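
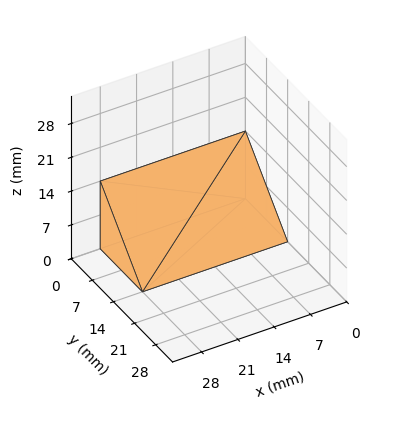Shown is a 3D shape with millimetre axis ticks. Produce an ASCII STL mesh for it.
Reading the render: the shape is a wedge (ramp): 28 × 14 mm base, rising to 14 mm along the y=0 edge and sloping linearly to z=0 at y=14 (dimensions read to the nearest mm from the axis ticks). For the STL, each face is triangulated and given an outward normal.

solid part
  facet normal 0.0000 0.0000 -1.0000
    outer loop
      vertex 28.0 14.0 0.0
      vertex 28.0 0.0 0.0
      vertex 0.0 0.0 0.0
    endloop
  endfacet
  facet normal 0.0000 0.0000 -1.0000
    outer loop
      vertex 0.0 14.0 0.0
      vertex 28.0 14.0 0.0
      vertex 0.0 0.0 0.0
    endloop
  endfacet
  facet normal 0.0000 -1.0000 0.0000
    outer loop
      vertex 0.0 0.0 0.0
      vertex 28.0 0.0 0.0
      vertex 28.0 0.0 14.0
    endloop
  endfacet
  facet normal 0.0000 -1.0000 0.0000
    outer loop
      vertex 0.0 0.0 0.0
      vertex 28.0 0.0 14.0
      vertex 0.0 0.0 14.0
    endloop
  endfacet
  facet normal 0.0000 0.7071 0.7071
    outer loop
      vertex 0.0 0.0 14.0
      vertex 28.0 0.0 14.0
      vertex 28.0 14.0 0.0
    endloop
  endfacet
  facet normal 0.0000 0.7071 0.7071
    outer loop
      vertex 0.0 0.0 14.0
      vertex 28.0 14.0 0.0
      vertex 0.0 14.0 0.0
    endloop
  endfacet
  facet normal -1.0000 0.0000 0.0000
    outer loop
      vertex 0.0 0.0 14.0
      vertex 0.0 14.0 0.0
      vertex 0.0 0.0 0.0
    endloop
  endfacet
  facet normal 1.0000 0.0000 0.0000
    outer loop
      vertex 28.0 0.0 0.0
      vertex 28.0 14.0 0.0
      vertex 28.0 0.0 14.0
    endloop
  endfacet
endsolid part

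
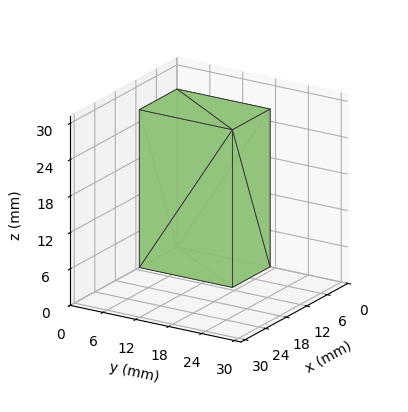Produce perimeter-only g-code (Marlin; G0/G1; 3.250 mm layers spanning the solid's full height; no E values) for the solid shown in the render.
Reading the render: the shape is a rectangular box, roughly 11 × 17 mm footprint and 26 mm tall (dimensions read to the nearest mm from the axis ticks). For the g-code, the solid's height is divided into equal slices at the stated Δz and each level perimeter traced with G1 moves after a G0 lift.

; perimeter-only toolpath
G21 ; units = mm
G90 ; absolute positioning
G28 ; home
; layer 1
G0 Z3.250
G0 X0.000 Y0.000
G1 X11.000 Y0.000
G1 X11.000 Y17.000
G1 X0.000 Y17.000
G1 X0.000 Y0.000
; layer 2
G0 Z6.500
G0 X0.000 Y0.000
G1 X11.000 Y0.000
G1 X11.000 Y17.000
G1 X0.000 Y17.000
G1 X0.000 Y0.000
; layer 3
G0 Z9.750
G0 X0.000 Y0.000
G1 X11.000 Y0.000
G1 X11.000 Y17.000
G1 X0.000 Y17.000
G1 X0.000 Y0.000
; layer 4
G0 Z13.000
G0 X0.000 Y0.000
G1 X11.000 Y0.000
G1 X11.000 Y17.000
G1 X0.000 Y17.000
G1 X0.000 Y0.000
; layer 5
G0 Z16.250
G0 X0.000 Y0.000
G1 X11.000 Y0.000
G1 X11.000 Y17.000
G1 X0.000 Y17.000
G1 X0.000 Y0.000
; layer 6
G0 Z19.500
G0 X0.000 Y0.000
G1 X11.000 Y0.000
G1 X11.000 Y17.000
G1 X0.000 Y17.000
G1 X0.000 Y0.000
; layer 7
G0 Z22.750
G0 X0.000 Y0.000
G1 X11.000 Y0.000
G1 X11.000 Y17.000
G1 X0.000 Y17.000
G1 X0.000 Y0.000
; layer 8
G0 Z26.000
G0 X0.000 Y0.000
G1 X11.000 Y0.000
G1 X11.000 Y17.000
G1 X0.000 Y17.000
G1 X0.000 Y0.000
M2 ; end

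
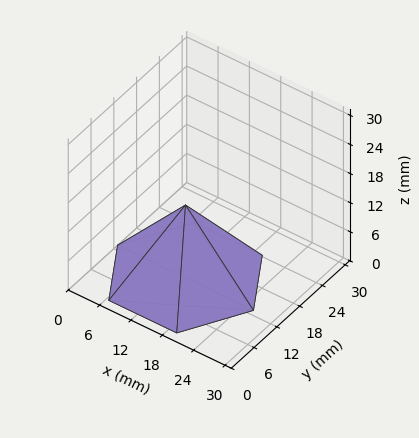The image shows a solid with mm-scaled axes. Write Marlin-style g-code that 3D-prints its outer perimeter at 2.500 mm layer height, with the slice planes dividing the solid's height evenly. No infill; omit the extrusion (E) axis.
Reading the render: the shape is a regular 6-sided pyramid, base circumscribed radius ≈ 13 mm, apex at z ≈ 15 mm (dimensions read to the nearest mm from the axis ticks). For the g-code, the solid's height is divided into equal slices at the stated Δz and each level perimeter traced with G1 moves after a G0 lift.

; perimeter-only toolpath
G21 ; units = mm
G90 ; absolute positioning
G28 ; home
; layer 1
G0 Z2.500
G0 X23.833 Y13.000
G1 X18.417 Y22.382
G1 X7.583 Y22.382
G1 X2.167 Y13.000
G1 X7.583 Y3.618
G1 X18.417 Y3.618
G1 X23.833 Y13.000
; layer 2
G0 Z5.000
G0 X21.667 Y13.000
G1 X17.333 Y20.505
G1 X8.667 Y20.505
G1 X4.333 Y13.000
G1 X8.667 Y5.495
G1 X17.333 Y5.495
G1 X21.667 Y13.000
; layer 3
G0 Z7.500
G0 X19.500 Y13.000
G1 X16.250 Y18.629
G1 X9.750 Y18.629
G1 X6.500 Y13.000
G1 X9.750 Y7.371
G1 X16.250 Y7.371
G1 X19.500 Y13.000
; layer 4
G0 Z10.000
G0 X17.333 Y13.000
G1 X15.167 Y16.753
G1 X10.833 Y16.753
G1 X8.667 Y13.000
G1 X10.833 Y9.247
G1 X15.167 Y9.247
G1 X17.333 Y13.000
; layer 5
G0 Z12.500
G0 X15.167 Y13.000
G1 X14.083 Y14.876
G1 X11.917 Y14.876
G1 X10.833 Y13.000
G1 X11.917 Y11.124
G1 X14.083 Y11.124
G1 X15.167 Y13.000
M2 ; end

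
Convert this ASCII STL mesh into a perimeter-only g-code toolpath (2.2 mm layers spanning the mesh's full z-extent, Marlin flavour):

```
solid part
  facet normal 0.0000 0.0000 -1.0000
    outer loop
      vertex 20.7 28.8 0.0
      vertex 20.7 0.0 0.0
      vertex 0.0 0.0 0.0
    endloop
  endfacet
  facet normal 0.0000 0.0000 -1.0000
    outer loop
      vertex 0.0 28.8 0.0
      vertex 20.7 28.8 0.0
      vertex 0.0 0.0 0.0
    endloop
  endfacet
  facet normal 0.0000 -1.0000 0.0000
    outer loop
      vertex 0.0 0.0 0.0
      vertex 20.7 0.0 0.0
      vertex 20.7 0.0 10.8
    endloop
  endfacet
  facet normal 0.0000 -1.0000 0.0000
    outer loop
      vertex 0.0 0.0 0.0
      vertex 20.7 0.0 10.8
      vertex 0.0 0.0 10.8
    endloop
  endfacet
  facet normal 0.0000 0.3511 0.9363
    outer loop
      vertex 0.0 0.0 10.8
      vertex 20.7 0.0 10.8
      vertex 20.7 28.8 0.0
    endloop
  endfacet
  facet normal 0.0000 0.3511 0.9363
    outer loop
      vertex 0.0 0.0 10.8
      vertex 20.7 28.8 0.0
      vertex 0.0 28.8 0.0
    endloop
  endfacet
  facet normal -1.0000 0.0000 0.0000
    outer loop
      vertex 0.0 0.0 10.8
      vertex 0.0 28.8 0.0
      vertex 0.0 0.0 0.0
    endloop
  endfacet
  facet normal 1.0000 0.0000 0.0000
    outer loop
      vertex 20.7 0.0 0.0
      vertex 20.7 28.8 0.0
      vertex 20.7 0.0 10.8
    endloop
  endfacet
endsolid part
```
; perimeter-only toolpath
G21 ; units = mm
G90 ; absolute positioning
G28 ; home
; layer 1
G0 Z2.2
G0 X0.0 Y0.0
G1 X20.7 Y0.0
G1 X20.7 Y23.0
G1 X0.0 Y23.0
G1 X0.0 Y0.0
; layer 2
G0 Z4.3
G0 X0.0 Y0.0
G1 X20.7 Y0.0
G1 X20.7 Y17.3
G1 X0.0 Y17.3
G1 X0.0 Y0.0
; layer 3
G0 Z6.5
G0 X0.0 Y0.0
G1 X20.7 Y0.0
G1 X20.7 Y11.5
G1 X0.0 Y11.5
G1 X0.0 Y0.0
; layer 4
G0 Z8.6
G0 X0.0 Y0.0
G1 X20.7 Y0.0
G1 X20.7 Y5.8
G1 X0.0 Y5.8
G1 X0.0 Y0.0
M2 ; end

The solid is a wedge (ramp): 20.7 × 28.8 mm base, rising to 10.8 mm along the y=0 edge and sloping linearly to z=0 at y=28.8. Slicing at Δz = 2.2 mm — 5 equal slices spanning the solid's height, so layer i sits at z = i·h/5 — gives 4 non-empty perimeters. Each is a 4-segment closed polygon; G0 lifts to the layer z and rapids to the start vertex, then G1 traces the edges. The cross-section shrinks linearly with z (the slice at the apex is degenerate and omitted).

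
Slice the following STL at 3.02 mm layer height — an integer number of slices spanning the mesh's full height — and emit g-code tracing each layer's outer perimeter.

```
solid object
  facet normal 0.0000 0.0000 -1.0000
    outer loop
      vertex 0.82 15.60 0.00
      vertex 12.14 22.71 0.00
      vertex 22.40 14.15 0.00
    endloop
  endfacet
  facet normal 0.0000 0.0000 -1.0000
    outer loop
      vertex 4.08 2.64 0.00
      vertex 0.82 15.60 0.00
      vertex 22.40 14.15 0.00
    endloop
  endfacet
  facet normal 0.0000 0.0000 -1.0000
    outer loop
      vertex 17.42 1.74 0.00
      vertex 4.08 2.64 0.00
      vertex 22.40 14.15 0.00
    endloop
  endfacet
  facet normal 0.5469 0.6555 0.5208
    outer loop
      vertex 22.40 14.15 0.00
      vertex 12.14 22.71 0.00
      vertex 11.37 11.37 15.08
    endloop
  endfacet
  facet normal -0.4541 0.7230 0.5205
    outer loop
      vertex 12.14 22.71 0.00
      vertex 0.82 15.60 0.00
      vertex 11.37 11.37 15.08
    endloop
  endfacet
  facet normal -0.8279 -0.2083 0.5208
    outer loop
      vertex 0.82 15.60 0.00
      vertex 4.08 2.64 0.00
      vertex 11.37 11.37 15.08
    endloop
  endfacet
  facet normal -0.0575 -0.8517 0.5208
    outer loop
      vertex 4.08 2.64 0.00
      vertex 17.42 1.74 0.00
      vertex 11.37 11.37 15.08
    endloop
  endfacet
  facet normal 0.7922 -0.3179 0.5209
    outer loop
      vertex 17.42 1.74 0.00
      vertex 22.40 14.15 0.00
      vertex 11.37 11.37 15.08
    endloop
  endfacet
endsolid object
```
; perimeter-only toolpath
G21 ; units = mm
G90 ; absolute positioning
G28 ; home
; layer 1
G0 Z3.02
G0 X20.19 Y13.59
G1 X11.99 Y20.44
G1 X2.93 Y14.75
G1 X5.54 Y4.39
G1 X16.21 Y3.67
G1 X20.19 Y13.59
; layer 2
G0 Z6.03
G0 X17.99 Y13.04
G1 X11.83 Y18.17
G1 X5.04 Y13.91
G1 X7.00 Y6.13
G1 X15.00 Y5.59
G1 X17.99 Y13.04
; layer 3
G0 Z9.05
G0 X15.78 Y12.48
G1 X11.68 Y15.91
G1 X7.15 Y13.06
G1 X8.45 Y7.88
G1 X13.79 Y7.52
G1 X15.78 Y12.48
; layer 4
G0 Z12.06
G0 X13.58 Y11.93
G1 X11.52 Y13.64
G1 X9.26 Y12.22
G1 X9.91 Y9.62
G1 X12.58 Y9.44
G1 X13.58 Y11.93
M2 ; end

The solid is a regular 5-sided pyramid, base circumscribed radius ≈ 11.4 mm, apex at z ≈ 15.1 mm. Slicing at Δz = 3.02 mm — 5 equal slices spanning the solid's height, so layer i sits at z = i·h/5 — gives 4 non-empty perimeters. Each is a 5-segment closed polygon; G0 lifts to the layer z and rapids to the start vertex, then G1 traces the edges. The cross-section shrinks linearly with z (the slice at the apex is degenerate and omitted).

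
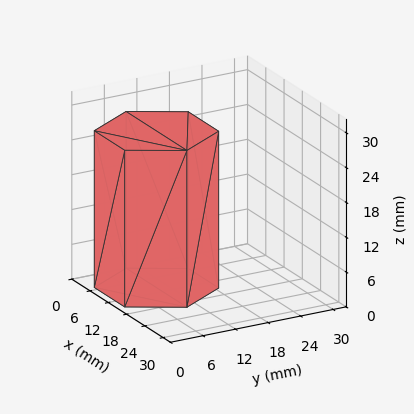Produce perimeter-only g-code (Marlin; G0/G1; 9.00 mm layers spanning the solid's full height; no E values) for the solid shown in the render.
Reading the render: the shape is a regular 6-sided prism (a cylinder approximated with 6 flat sides), circumscribed radius ≈ 10 mm, height ≈ 27 mm (dimensions read to the nearest mm from the axis ticks). For the g-code, the solid's height is divided into equal slices at the stated Δz and each level perimeter traced with G1 moves after a G0 lift.

; perimeter-only toolpath
G21 ; units = mm
G90 ; absolute positioning
G28 ; home
; layer 1
G0 Z9.00
G0 X20.00 Y10.00
G1 X15.00 Y18.66
G1 X5.00 Y18.66
G1 X0.00 Y10.00
G1 X5.00 Y1.34
G1 X15.00 Y1.34
G1 X20.00 Y10.00
; layer 2
G0 Z18.00
G0 X20.00 Y10.00
G1 X15.00 Y18.66
G1 X5.00 Y18.66
G1 X0.00 Y10.00
G1 X5.00 Y1.34
G1 X15.00 Y1.34
G1 X20.00 Y10.00
; layer 3
G0 Z27.00
G0 X20.00 Y10.00
G1 X15.00 Y18.66
G1 X5.00 Y18.66
G1 X0.00 Y10.00
G1 X5.00 Y1.34
G1 X15.00 Y1.34
G1 X20.00 Y10.00
M2 ; end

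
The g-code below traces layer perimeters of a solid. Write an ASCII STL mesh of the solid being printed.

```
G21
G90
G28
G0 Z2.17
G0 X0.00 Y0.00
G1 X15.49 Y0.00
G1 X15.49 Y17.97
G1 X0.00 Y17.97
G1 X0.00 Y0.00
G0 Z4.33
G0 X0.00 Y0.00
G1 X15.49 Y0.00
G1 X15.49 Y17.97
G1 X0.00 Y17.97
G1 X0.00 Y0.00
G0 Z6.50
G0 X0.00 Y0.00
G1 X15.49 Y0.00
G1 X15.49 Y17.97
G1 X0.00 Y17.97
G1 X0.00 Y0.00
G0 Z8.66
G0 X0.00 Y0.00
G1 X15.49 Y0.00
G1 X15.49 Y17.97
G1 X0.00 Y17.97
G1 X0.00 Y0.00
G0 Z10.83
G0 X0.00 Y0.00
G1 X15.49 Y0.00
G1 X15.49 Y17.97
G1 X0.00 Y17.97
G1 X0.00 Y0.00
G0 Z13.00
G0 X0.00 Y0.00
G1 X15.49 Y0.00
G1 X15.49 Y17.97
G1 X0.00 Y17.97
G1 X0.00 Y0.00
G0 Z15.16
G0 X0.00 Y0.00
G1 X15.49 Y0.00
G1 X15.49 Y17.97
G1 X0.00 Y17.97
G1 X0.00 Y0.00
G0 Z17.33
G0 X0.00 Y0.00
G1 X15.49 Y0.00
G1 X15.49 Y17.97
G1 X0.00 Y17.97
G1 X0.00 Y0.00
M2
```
solid part
  facet normal 0.0000 0.0000 -1.0000
    outer loop
      vertex 15.49 17.97 0.00
      vertex 15.49 0.00 0.00
      vertex 0.00 0.00 0.00
    endloop
  endfacet
  facet normal 0.0000 0.0000 -1.0000
    outer loop
      vertex 0.00 17.97 0.00
      vertex 15.49 17.97 0.00
      vertex 0.00 0.00 0.00
    endloop
  endfacet
  facet normal 0.0000 0.0000 1.0000
    outer loop
      vertex 0.00 0.00 17.33
      vertex 15.49 0.00 17.33
      vertex 15.49 17.97 17.33
    endloop
  endfacet
  facet normal 0.0000 0.0000 1.0000
    outer loop
      vertex 0.00 0.00 17.33
      vertex 15.49 17.97 17.33
      vertex 0.00 17.97 17.33
    endloop
  endfacet
  facet normal 0.0000 -1.0000 0.0000
    outer loop
      vertex 0.00 0.00 0.00
      vertex 15.49 0.00 0.00
      vertex 15.49 0.00 17.33
    endloop
  endfacet
  facet normal 0.0000 -1.0000 0.0000
    outer loop
      vertex 0.00 0.00 0.00
      vertex 15.49 0.00 17.33
      vertex 0.00 0.00 17.33
    endloop
  endfacet
  facet normal 0.0000 1.0000 0.0000
    outer loop
      vertex 15.49 17.97 17.33
      vertex 15.49 17.97 0.00
      vertex 0.00 17.97 0.00
    endloop
  endfacet
  facet normal 0.0000 1.0000 0.0000
    outer loop
      vertex 0.00 17.97 17.33
      vertex 15.49 17.97 17.33
      vertex 0.00 17.97 0.00
    endloop
  endfacet
  facet normal -1.0000 0.0000 0.0000
    outer loop
      vertex 0.00 17.97 17.33
      vertex 0.00 17.97 0.00
      vertex 0.00 0.00 0.00
    endloop
  endfacet
  facet normal -1.0000 0.0000 0.0000
    outer loop
      vertex 0.00 0.00 17.33
      vertex 0.00 17.97 17.33
      vertex 0.00 0.00 0.00
    endloop
  endfacet
  facet normal 1.0000 0.0000 0.0000
    outer loop
      vertex 15.49 0.00 0.00
      vertex 15.49 17.97 0.00
      vertex 15.49 17.97 17.33
    endloop
  endfacet
  facet normal 1.0000 0.0000 0.0000
    outer loop
      vertex 15.49 0.00 0.00
      vertex 15.49 17.97 17.33
      vertex 15.49 0.00 17.33
    endloop
  endfacet
endsolid part

The G0 Z moves step by Δz≈2.17 mm. Every layer's G1 loop is the same polygon, so the solid is a straight extrusion of it from z=0 to z≈17.3. Closing with flat bottom and top caps and triangulating gives 12 facets — a rectangular box, roughly 15.5 × 18 mm footprint and 17.3 mm tall.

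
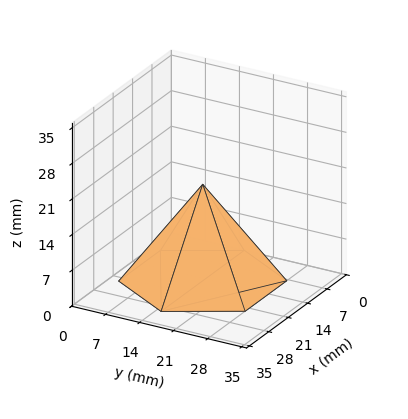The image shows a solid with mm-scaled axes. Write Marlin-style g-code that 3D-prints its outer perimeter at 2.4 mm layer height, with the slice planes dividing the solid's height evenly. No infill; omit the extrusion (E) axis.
Reading the render: the shape is a regular 6-sided pyramid, base circumscribed radius ≈ 15 mm, apex at z ≈ 19 mm (dimensions read to the nearest mm from the axis ticks). For the g-code, the solid's height is divided into equal slices at the stated Δz and each level perimeter traced with G1 moves after a G0 lift.

; perimeter-only toolpath
G21 ; units = mm
G90 ; absolute positioning
G28 ; home
; layer 1
G0 Z2.4
G0 X28.1 Y15.0
G1 X21.6 Y26.4
G1 X8.4 Y26.4
G1 X1.9 Y15.0
G1 X8.4 Y3.6
G1 X21.6 Y3.6
G1 X28.1 Y15.0
; layer 2
G0 Z4.8
G0 X26.2 Y15.0
G1 X20.6 Y24.8
G1 X9.4 Y24.8
G1 X3.8 Y15.0
G1 X9.4 Y5.2
G1 X20.6 Y5.2
G1 X26.2 Y15.0
; layer 3
G0 Z7.1
G0 X24.4 Y15.0
G1 X19.7 Y23.1
G1 X10.3 Y23.1
G1 X5.6 Y15.0
G1 X10.3 Y6.9
G1 X19.7 Y6.9
G1 X24.4 Y15.0
; layer 4
G0 Z9.5
G0 X22.5 Y15.0
G1 X18.8 Y21.5
G1 X11.2 Y21.5
G1 X7.5 Y15.0
G1 X11.2 Y8.5
G1 X18.8 Y8.5
G1 X22.5 Y15.0
; layer 5
G0 Z11.9
G0 X20.6 Y15.0
G1 X17.8 Y19.9
G1 X12.2 Y19.9
G1 X9.4 Y15.0
G1 X12.2 Y10.1
G1 X17.8 Y10.1
G1 X20.6 Y15.0
; layer 6
G0 Z14.2
G0 X18.8 Y15.0
G1 X16.9 Y18.2
G1 X13.1 Y18.2
G1 X11.2 Y15.0
G1 X13.1 Y11.8
G1 X16.9 Y11.8
G1 X18.8 Y15.0
; layer 7
G0 Z16.6
G0 X16.9 Y15.0
G1 X15.9 Y16.6
G1 X14.1 Y16.6
G1 X13.1 Y15.0
G1 X14.1 Y13.4
G1 X15.9 Y13.4
G1 X16.9 Y15.0
M2 ; end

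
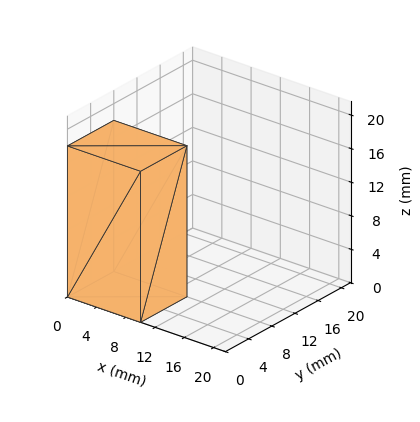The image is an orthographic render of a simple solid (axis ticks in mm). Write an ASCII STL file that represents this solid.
Reading the render: the shape is a rectangular box, roughly 10 × 8 mm footprint and 18 mm tall (dimensions read to the nearest mm from the axis ticks). For the STL, each face is triangulated and given an outward normal.

solid part
  facet normal 0.0000 0.0000 -1.0000
    outer loop
      vertex 10.0 8.0 0.0
      vertex 10.0 0.0 0.0
      vertex 0.0 0.0 0.0
    endloop
  endfacet
  facet normal 0.0000 0.0000 -1.0000
    outer loop
      vertex 0.0 8.0 0.0
      vertex 10.0 8.0 0.0
      vertex 0.0 0.0 0.0
    endloop
  endfacet
  facet normal 0.0000 0.0000 1.0000
    outer loop
      vertex 0.0 0.0 18.0
      vertex 10.0 0.0 18.0
      vertex 10.0 8.0 18.0
    endloop
  endfacet
  facet normal 0.0000 0.0000 1.0000
    outer loop
      vertex 0.0 0.0 18.0
      vertex 10.0 8.0 18.0
      vertex 0.0 8.0 18.0
    endloop
  endfacet
  facet normal 0.0000 -1.0000 0.0000
    outer loop
      vertex 0.0 0.0 0.0
      vertex 10.0 0.0 0.0
      vertex 10.0 0.0 18.0
    endloop
  endfacet
  facet normal 0.0000 -1.0000 0.0000
    outer loop
      vertex 0.0 0.0 0.0
      vertex 10.0 0.0 18.0
      vertex 0.0 0.0 18.0
    endloop
  endfacet
  facet normal 0.0000 1.0000 0.0000
    outer loop
      vertex 10.0 8.0 18.0
      vertex 10.0 8.0 0.0
      vertex 0.0 8.0 0.0
    endloop
  endfacet
  facet normal 0.0000 1.0000 0.0000
    outer loop
      vertex 0.0 8.0 18.0
      vertex 10.0 8.0 18.0
      vertex 0.0 8.0 0.0
    endloop
  endfacet
  facet normal -1.0000 0.0000 0.0000
    outer loop
      vertex 0.0 8.0 18.0
      vertex 0.0 8.0 0.0
      vertex 0.0 0.0 0.0
    endloop
  endfacet
  facet normal -1.0000 0.0000 0.0000
    outer loop
      vertex 0.0 0.0 18.0
      vertex 0.0 8.0 18.0
      vertex 0.0 0.0 0.0
    endloop
  endfacet
  facet normal 1.0000 0.0000 0.0000
    outer loop
      vertex 10.0 0.0 0.0
      vertex 10.0 8.0 0.0
      vertex 10.0 8.0 18.0
    endloop
  endfacet
  facet normal 1.0000 0.0000 0.0000
    outer loop
      vertex 10.0 0.0 0.0
      vertex 10.0 8.0 18.0
      vertex 10.0 0.0 18.0
    endloop
  endfacet
endsolid part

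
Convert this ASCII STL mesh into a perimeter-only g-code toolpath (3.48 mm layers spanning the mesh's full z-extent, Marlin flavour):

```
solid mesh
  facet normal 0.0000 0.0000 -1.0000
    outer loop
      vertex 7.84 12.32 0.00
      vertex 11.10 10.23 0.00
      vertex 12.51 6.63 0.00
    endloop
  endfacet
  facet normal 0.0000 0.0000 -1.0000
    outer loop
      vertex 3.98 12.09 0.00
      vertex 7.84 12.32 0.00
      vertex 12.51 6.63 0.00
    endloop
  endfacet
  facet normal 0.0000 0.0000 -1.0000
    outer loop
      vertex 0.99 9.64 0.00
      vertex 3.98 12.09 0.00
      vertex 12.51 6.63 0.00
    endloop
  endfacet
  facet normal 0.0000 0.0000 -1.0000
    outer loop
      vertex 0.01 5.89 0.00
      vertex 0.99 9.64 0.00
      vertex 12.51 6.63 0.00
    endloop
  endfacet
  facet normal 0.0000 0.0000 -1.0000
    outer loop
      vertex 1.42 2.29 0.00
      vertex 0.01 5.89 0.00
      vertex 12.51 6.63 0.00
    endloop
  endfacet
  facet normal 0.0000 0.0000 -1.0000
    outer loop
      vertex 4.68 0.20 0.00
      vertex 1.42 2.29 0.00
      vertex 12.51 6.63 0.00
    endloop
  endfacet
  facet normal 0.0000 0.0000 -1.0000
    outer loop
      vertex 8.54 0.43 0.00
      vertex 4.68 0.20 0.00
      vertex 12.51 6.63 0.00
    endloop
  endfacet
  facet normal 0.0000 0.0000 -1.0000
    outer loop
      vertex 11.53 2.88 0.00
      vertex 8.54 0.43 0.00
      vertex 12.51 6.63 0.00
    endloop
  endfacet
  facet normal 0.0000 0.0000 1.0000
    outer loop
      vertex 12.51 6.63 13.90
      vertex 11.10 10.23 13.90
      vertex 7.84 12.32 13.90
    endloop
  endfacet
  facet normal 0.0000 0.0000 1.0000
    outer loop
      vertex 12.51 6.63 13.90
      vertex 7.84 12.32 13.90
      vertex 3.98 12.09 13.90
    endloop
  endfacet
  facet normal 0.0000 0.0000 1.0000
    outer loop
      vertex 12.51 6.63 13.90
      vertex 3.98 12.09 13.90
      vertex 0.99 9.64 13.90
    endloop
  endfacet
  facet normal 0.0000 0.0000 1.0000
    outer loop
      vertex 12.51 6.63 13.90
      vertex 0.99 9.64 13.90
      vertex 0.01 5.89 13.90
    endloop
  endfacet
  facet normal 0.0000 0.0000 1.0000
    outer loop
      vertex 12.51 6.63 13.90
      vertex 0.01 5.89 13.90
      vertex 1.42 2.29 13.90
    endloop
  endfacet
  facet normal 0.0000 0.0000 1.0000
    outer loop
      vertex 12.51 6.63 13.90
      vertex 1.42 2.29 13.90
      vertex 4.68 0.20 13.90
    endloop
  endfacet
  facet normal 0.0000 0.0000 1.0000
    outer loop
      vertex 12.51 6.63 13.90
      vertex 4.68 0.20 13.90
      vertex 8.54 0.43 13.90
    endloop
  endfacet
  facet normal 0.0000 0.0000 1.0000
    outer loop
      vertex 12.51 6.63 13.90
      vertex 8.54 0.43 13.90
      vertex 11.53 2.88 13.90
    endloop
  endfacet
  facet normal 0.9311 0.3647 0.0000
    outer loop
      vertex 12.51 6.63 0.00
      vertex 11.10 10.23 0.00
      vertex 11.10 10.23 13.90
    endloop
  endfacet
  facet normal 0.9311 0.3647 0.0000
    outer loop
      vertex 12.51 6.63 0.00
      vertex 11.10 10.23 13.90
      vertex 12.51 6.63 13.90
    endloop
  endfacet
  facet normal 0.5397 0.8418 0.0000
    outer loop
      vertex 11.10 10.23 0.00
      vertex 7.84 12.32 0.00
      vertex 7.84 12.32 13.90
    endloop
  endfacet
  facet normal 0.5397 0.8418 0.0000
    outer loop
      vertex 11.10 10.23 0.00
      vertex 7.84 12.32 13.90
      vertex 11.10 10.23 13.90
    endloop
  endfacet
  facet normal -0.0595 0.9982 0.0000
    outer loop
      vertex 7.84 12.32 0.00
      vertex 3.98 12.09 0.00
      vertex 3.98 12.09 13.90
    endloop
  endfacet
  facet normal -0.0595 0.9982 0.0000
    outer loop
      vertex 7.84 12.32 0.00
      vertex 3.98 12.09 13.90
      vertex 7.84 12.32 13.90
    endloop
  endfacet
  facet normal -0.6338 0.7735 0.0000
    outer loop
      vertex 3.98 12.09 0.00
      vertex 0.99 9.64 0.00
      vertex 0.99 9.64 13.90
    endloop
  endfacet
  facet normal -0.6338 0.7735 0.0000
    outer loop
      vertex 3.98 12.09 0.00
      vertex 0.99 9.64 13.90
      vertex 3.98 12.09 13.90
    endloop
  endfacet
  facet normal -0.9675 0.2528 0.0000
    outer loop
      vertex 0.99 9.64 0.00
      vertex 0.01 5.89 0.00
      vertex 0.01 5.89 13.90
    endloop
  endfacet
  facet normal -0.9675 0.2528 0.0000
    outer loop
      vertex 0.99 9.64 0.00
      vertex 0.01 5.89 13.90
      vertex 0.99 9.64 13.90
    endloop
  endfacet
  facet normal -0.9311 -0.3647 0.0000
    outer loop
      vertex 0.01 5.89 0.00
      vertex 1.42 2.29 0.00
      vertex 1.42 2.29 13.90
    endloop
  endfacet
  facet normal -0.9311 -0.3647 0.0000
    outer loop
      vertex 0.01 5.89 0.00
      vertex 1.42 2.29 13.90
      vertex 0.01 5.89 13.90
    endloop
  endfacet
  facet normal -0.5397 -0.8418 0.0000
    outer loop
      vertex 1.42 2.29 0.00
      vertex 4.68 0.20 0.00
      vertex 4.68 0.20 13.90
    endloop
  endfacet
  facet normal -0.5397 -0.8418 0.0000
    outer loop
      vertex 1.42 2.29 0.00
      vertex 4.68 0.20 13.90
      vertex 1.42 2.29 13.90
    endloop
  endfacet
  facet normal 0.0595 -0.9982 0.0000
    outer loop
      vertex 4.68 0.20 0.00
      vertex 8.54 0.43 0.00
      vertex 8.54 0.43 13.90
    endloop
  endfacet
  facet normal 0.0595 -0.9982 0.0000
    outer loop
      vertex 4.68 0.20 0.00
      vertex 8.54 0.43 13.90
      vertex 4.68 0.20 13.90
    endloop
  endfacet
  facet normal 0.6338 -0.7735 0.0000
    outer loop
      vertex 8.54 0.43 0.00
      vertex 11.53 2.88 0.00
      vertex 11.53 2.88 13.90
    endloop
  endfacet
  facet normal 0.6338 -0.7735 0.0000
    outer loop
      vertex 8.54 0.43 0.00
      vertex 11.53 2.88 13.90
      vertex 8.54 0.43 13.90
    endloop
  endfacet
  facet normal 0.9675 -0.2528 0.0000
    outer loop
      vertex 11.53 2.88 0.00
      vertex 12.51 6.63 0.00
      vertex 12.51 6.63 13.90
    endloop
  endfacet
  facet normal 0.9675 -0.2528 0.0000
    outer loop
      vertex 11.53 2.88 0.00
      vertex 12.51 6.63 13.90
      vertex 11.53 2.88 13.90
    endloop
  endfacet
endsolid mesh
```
; perimeter-only toolpath
G21 ; units = mm
G90 ; absolute positioning
G28 ; home
; layer 1
G0 Z3.48
G0 X12.51 Y6.63
G1 X11.10 Y10.23
G1 X7.84 Y12.32
G1 X3.98 Y12.09
G1 X0.99 Y9.64
G1 X0.01 Y5.89
G1 X1.42 Y2.29
G1 X4.68 Y0.20
G1 X8.54 Y0.43
G1 X11.53 Y2.88
G1 X12.51 Y6.63
; layer 2
G0 Z6.95
G0 X12.51 Y6.63
G1 X11.10 Y10.23
G1 X7.84 Y12.32
G1 X3.98 Y12.09
G1 X0.99 Y9.64
G1 X0.01 Y5.89
G1 X1.42 Y2.29
G1 X4.68 Y0.20
G1 X8.54 Y0.43
G1 X11.53 Y2.88
G1 X12.51 Y6.63
; layer 3
G0 Z10.43
G0 X12.51 Y6.63
G1 X11.10 Y10.23
G1 X7.84 Y12.32
G1 X3.98 Y12.09
G1 X0.99 Y9.64
G1 X0.01 Y5.89
G1 X1.42 Y2.29
G1 X4.68 Y0.20
G1 X8.54 Y0.43
G1 X11.53 Y2.88
G1 X12.51 Y6.63
; layer 4
G0 Z13.90
G0 X12.51 Y6.63
G1 X11.10 Y10.23
G1 X7.84 Y12.32
G1 X3.98 Y12.09
G1 X0.99 Y9.64
G1 X0.01 Y5.89
G1 X1.42 Y2.29
G1 X4.68 Y0.20
G1 X8.54 Y0.43
G1 X11.53 Y2.88
G1 X12.51 Y6.63
M2 ; end

The solid is a regular 10-sided prism (a cylinder approximated with 10 flat sides), circumscribed radius ≈ 6.26 mm, height ≈ 13.9 mm. Slicing at Δz = 3.48 mm — 4 equal slices spanning the solid's height, so layer i sits at z = i·h/4 — gives 4 non-empty perimeters. Each is a 10-segment closed polygon; G0 lifts to the layer z and rapids to the start vertex, then G1 traces the edges.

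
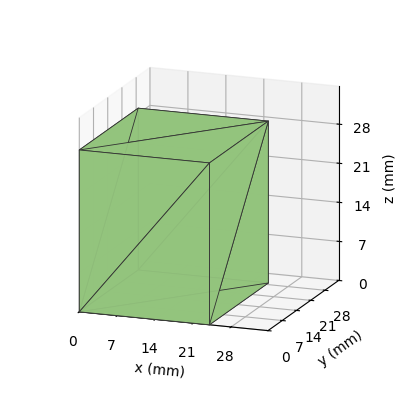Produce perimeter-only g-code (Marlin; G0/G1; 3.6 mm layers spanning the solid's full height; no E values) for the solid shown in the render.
Reading the render: the shape is a rectangular box, roughly 24 × 29 mm footprint and 29 mm tall (dimensions read to the nearest mm from the axis ticks). For the g-code, the solid's height is divided into equal slices at the stated Δz and each level perimeter traced with G1 moves after a G0 lift.

; perimeter-only toolpath
G21 ; units = mm
G90 ; absolute positioning
G28 ; home
; layer 1
G0 Z3.6
G0 X0.0 Y0.0
G1 X24.0 Y0.0
G1 X24.0 Y29.0
G1 X0.0 Y29.0
G1 X0.0 Y0.0
; layer 2
G0 Z7.2
G0 X0.0 Y0.0
G1 X24.0 Y0.0
G1 X24.0 Y29.0
G1 X0.0 Y29.0
G1 X0.0 Y0.0
; layer 3
G0 Z10.9
G0 X0.0 Y0.0
G1 X24.0 Y0.0
G1 X24.0 Y29.0
G1 X0.0 Y29.0
G1 X0.0 Y0.0
; layer 4
G0 Z14.5
G0 X0.0 Y0.0
G1 X24.0 Y0.0
G1 X24.0 Y29.0
G1 X0.0 Y29.0
G1 X0.0 Y0.0
; layer 5
G0 Z18.1
G0 X0.0 Y0.0
G1 X24.0 Y0.0
G1 X24.0 Y29.0
G1 X0.0 Y29.0
G1 X0.0 Y0.0
; layer 6
G0 Z21.8
G0 X0.0 Y0.0
G1 X24.0 Y0.0
G1 X24.0 Y29.0
G1 X0.0 Y29.0
G1 X0.0 Y0.0
; layer 7
G0 Z25.4
G0 X0.0 Y0.0
G1 X24.0 Y0.0
G1 X24.0 Y29.0
G1 X0.0 Y29.0
G1 X0.0 Y0.0
; layer 8
G0 Z29.0
G0 X0.0 Y0.0
G1 X24.0 Y0.0
G1 X24.0 Y29.0
G1 X0.0 Y29.0
G1 X0.0 Y0.0
M2 ; end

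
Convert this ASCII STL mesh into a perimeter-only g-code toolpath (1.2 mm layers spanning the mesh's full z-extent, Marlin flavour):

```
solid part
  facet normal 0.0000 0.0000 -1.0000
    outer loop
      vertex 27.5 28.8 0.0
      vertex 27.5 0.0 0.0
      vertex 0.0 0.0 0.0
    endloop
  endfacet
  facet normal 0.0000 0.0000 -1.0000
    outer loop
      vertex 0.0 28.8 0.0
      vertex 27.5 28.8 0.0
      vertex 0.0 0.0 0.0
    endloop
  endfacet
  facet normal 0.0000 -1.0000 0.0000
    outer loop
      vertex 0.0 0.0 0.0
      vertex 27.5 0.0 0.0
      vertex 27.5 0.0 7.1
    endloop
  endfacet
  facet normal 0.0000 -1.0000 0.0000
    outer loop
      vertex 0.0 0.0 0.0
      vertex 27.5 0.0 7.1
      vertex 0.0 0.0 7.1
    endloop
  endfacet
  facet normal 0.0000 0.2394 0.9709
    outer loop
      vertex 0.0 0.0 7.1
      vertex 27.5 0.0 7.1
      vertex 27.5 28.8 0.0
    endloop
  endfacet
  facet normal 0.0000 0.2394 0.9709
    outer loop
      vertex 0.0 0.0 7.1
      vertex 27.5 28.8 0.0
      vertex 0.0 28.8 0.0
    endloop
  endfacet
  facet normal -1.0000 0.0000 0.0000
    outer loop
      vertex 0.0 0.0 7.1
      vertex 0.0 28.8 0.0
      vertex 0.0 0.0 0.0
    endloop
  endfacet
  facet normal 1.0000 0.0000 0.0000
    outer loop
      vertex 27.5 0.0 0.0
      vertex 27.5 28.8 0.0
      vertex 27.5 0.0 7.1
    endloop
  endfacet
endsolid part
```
; perimeter-only toolpath
G21 ; units = mm
G90 ; absolute positioning
G28 ; home
; layer 1
G0 Z1.2
G0 X0.0 Y0.0
G1 X27.5 Y0.0
G1 X27.5 Y24.0
G1 X0.0 Y24.0
G1 X0.0 Y0.0
; layer 2
G0 Z2.4
G0 X0.0 Y0.0
G1 X27.5 Y0.0
G1 X27.5 Y19.2
G1 X0.0 Y19.2
G1 X0.0 Y0.0
; layer 3
G0 Z3.5
G0 X0.0 Y0.0
G1 X27.5 Y0.0
G1 X27.5 Y14.4
G1 X0.0 Y14.4
G1 X0.0 Y0.0
; layer 4
G0 Z4.7
G0 X0.0 Y0.0
G1 X27.5 Y0.0
G1 X27.5 Y9.6
G1 X0.0 Y9.6
G1 X0.0 Y0.0
; layer 5
G0 Z5.9
G0 X0.0 Y0.0
G1 X27.5 Y0.0
G1 X27.5 Y4.8
G1 X0.0 Y4.8
G1 X0.0 Y0.0
M2 ; end

The solid is a wedge (ramp): 27.5 × 28.8 mm base, rising to 7.1 mm along the y=0 edge and sloping linearly to z=0 at y=28.8. Slicing at Δz = 1.2 mm — 6 equal slices spanning the solid's height, so layer i sits at z = i·h/6 — gives 5 non-empty perimeters. Each is a 4-segment closed polygon; G0 lifts to the layer z and rapids to the start vertex, then G1 traces the edges. The cross-section shrinks linearly with z (the slice at the apex is degenerate and omitted).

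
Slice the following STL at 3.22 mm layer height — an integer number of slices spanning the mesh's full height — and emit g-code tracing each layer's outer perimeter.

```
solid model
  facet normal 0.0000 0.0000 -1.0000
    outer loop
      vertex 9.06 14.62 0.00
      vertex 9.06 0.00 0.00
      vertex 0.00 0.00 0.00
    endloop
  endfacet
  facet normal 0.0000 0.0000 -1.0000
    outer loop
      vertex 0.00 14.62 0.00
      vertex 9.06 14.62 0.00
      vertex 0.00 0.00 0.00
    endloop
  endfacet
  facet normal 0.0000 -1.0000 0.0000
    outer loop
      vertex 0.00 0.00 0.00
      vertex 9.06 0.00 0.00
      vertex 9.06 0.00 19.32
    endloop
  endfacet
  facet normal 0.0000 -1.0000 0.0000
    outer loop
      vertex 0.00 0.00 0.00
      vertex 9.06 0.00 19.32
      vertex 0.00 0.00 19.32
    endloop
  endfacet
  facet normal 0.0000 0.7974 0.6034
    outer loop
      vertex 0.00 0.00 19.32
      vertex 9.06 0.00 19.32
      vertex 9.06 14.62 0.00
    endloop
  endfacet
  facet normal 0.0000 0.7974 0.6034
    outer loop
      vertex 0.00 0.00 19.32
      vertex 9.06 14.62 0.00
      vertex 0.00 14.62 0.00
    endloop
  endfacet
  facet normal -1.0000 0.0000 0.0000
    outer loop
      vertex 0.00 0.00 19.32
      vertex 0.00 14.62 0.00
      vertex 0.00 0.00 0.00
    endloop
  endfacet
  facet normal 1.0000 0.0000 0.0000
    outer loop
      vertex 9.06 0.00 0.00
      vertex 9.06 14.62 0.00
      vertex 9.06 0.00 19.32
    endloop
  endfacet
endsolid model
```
; perimeter-only toolpath
G21 ; units = mm
G90 ; absolute positioning
G28 ; home
; layer 1
G0 Z3.22
G0 X0.00 Y0.00
G1 X9.06 Y0.00
G1 X9.06 Y12.18
G1 X0.00 Y12.18
G1 X0.00 Y0.00
; layer 2
G0 Z6.44
G0 X0.00 Y0.00
G1 X9.06 Y0.00
G1 X9.06 Y9.75
G1 X0.00 Y9.75
G1 X0.00 Y0.00
; layer 3
G0 Z9.66
G0 X0.00 Y0.00
G1 X9.06 Y0.00
G1 X9.06 Y7.31
G1 X0.00 Y7.31
G1 X0.00 Y0.00
; layer 4
G0 Z12.88
G0 X0.00 Y0.00
G1 X9.06 Y0.00
G1 X9.06 Y4.87
G1 X0.00 Y4.87
G1 X0.00 Y0.00
; layer 5
G0 Z16.10
G0 X0.00 Y0.00
G1 X9.06 Y0.00
G1 X9.06 Y2.44
G1 X0.00 Y2.44
G1 X0.00 Y0.00
M2 ; end

The solid is a wedge (ramp): 9.06 × 14.6 mm base, rising to 19.3 mm along the y=0 edge and sloping linearly to z=0 at y=14.6. Slicing at Δz = 3.22 mm — 6 equal slices spanning the solid's height, so layer i sits at z = i·h/6 — gives 5 non-empty perimeters. Each is a 4-segment closed polygon; G0 lifts to the layer z and rapids to the start vertex, then G1 traces the edges. The cross-section shrinks linearly with z (the slice at the apex is degenerate and omitted).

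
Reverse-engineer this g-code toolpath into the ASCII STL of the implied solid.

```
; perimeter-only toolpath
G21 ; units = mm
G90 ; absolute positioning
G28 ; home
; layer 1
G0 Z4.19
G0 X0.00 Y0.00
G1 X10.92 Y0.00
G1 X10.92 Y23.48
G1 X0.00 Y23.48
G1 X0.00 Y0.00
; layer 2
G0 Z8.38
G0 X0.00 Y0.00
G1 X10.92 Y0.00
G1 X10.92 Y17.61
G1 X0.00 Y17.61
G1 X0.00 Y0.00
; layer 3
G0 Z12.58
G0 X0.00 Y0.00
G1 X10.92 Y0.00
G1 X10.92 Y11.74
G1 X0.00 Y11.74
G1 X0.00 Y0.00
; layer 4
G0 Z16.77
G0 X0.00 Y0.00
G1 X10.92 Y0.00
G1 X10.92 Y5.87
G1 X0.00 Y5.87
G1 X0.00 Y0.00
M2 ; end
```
solid part
  facet normal 0.0000 0.0000 -1.0000
    outer loop
      vertex 10.92 29.35 0.00
      vertex 10.92 0.00 0.00
      vertex 0.00 0.00 0.00
    endloop
  endfacet
  facet normal 0.0000 0.0000 -1.0000
    outer loop
      vertex 0.00 29.35 0.00
      vertex 10.92 29.35 0.00
      vertex 0.00 0.00 0.00
    endloop
  endfacet
  facet normal 0.0000 -1.0000 0.0000
    outer loop
      vertex 0.00 0.00 0.00
      vertex 10.92 0.00 0.00
      vertex 10.92 0.00 20.96
    endloop
  endfacet
  facet normal 0.0000 -1.0000 0.0000
    outer loop
      vertex 0.00 0.00 0.00
      vertex 10.92 0.00 20.96
      vertex 0.00 0.00 20.96
    endloop
  endfacet
  facet normal 0.0000 0.5812 0.8138
    outer loop
      vertex 0.00 0.00 20.96
      vertex 10.92 0.00 20.96
      vertex 10.92 29.35 0.00
    endloop
  endfacet
  facet normal 0.0000 0.5812 0.8138
    outer loop
      vertex 0.00 0.00 20.96
      vertex 10.92 29.35 0.00
      vertex 0.00 29.35 0.00
    endloop
  endfacet
  facet normal -1.0000 0.0000 0.0000
    outer loop
      vertex 0.00 0.00 20.96
      vertex 0.00 29.35 0.00
      vertex 0.00 0.00 0.00
    endloop
  endfacet
  facet normal 1.0000 0.0000 0.0000
    outer loop
      vertex 10.92 0.00 0.00
      vertex 10.92 29.35 0.00
      vertex 10.92 0.00 20.96
    endloop
  endfacet
endsolid part

The G0 Z moves step by Δz≈4.19 mm. The G1 loops shrink linearly with z, so the solid tapers from its base footprint up to z≈21. Closing with a flat bottom cap and the tapered top and triangulating gives 8 facets — a wedge (ramp): 10.9 × 29.4 mm base, rising to 21 mm along the y=0 edge and sloping linearly to z=0 at y=29.4.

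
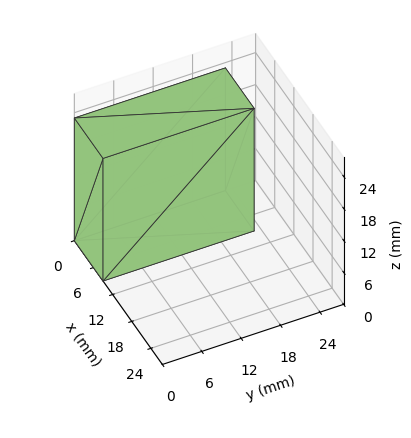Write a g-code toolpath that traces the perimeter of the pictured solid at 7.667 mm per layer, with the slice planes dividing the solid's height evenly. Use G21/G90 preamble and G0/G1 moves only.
Reading the render: the shape is a rectangular box, roughly 9 × 23 mm footprint and 23 mm tall (dimensions read to the nearest mm from the axis ticks). For the g-code, the solid's height is divided into equal slices at the stated Δz and each level perimeter traced with G1 moves after a G0 lift.

; perimeter-only toolpath
G21 ; units = mm
G90 ; absolute positioning
G28 ; home
; layer 1
G0 Z7.667
G0 X0.000 Y0.000
G1 X9.000 Y0.000
G1 X9.000 Y23.000
G1 X0.000 Y23.000
G1 X0.000 Y0.000
; layer 2
G0 Z15.333
G0 X0.000 Y0.000
G1 X9.000 Y0.000
G1 X9.000 Y23.000
G1 X0.000 Y23.000
G1 X0.000 Y0.000
; layer 3
G0 Z23.000
G0 X0.000 Y0.000
G1 X9.000 Y0.000
G1 X9.000 Y23.000
G1 X0.000 Y23.000
G1 X0.000 Y0.000
M2 ; end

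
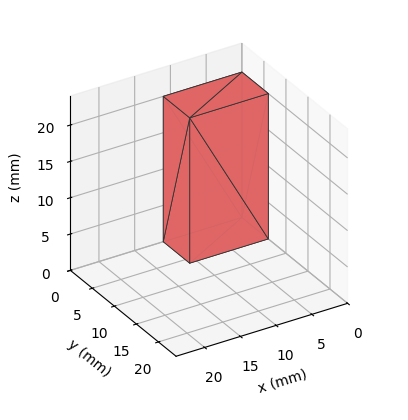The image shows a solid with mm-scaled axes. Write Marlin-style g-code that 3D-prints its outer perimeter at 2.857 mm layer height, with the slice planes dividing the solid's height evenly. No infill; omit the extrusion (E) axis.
Reading the render: the shape is a rectangular box, roughly 11 × 6 mm footprint and 20 mm tall (dimensions read to the nearest mm from the axis ticks). For the g-code, the solid's height is divided into equal slices at the stated Δz and each level perimeter traced with G1 moves after a G0 lift.

; perimeter-only toolpath
G21 ; units = mm
G90 ; absolute positioning
G28 ; home
; layer 1
G0 Z2.857
G0 X0.000 Y0.000
G1 X11.000 Y0.000
G1 X11.000 Y6.000
G1 X0.000 Y6.000
G1 X0.000 Y0.000
; layer 2
G0 Z5.714
G0 X0.000 Y0.000
G1 X11.000 Y0.000
G1 X11.000 Y6.000
G1 X0.000 Y6.000
G1 X0.000 Y0.000
; layer 3
G0 Z8.571
G0 X0.000 Y0.000
G1 X11.000 Y0.000
G1 X11.000 Y6.000
G1 X0.000 Y6.000
G1 X0.000 Y0.000
; layer 4
G0 Z11.429
G0 X0.000 Y0.000
G1 X11.000 Y0.000
G1 X11.000 Y6.000
G1 X0.000 Y6.000
G1 X0.000 Y0.000
; layer 5
G0 Z14.286
G0 X0.000 Y0.000
G1 X11.000 Y0.000
G1 X11.000 Y6.000
G1 X0.000 Y6.000
G1 X0.000 Y0.000
; layer 6
G0 Z17.143
G0 X0.000 Y0.000
G1 X11.000 Y0.000
G1 X11.000 Y6.000
G1 X0.000 Y6.000
G1 X0.000 Y0.000
; layer 7
G0 Z20.000
G0 X0.000 Y0.000
G1 X11.000 Y0.000
G1 X11.000 Y6.000
G1 X0.000 Y6.000
G1 X0.000 Y0.000
M2 ; end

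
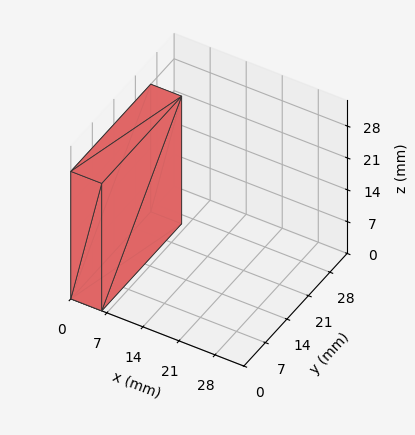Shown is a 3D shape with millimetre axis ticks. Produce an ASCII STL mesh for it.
Reading the render: the shape is a rectangular box, roughly 6 × 26 mm footprint and 28 mm tall (dimensions read to the nearest mm from the axis ticks). For the STL, each face is triangulated and given an outward normal.

solid part
  facet normal 0.0000 0.0000 -1.0000
    outer loop
      vertex 6.0 26.0 0.0
      vertex 6.0 0.0 0.0
      vertex 0.0 0.0 0.0
    endloop
  endfacet
  facet normal 0.0000 0.0000 -1.0000
    outer loop
      vertex 0.0 26.0 0.0
      vertex 6.0 26.0 0.0
      vertex 0.0 0.0 0.0
    endloop
  endfacet
  facet normal 0.0000 0.0000 1.0000
    outer loop
      vertex 0.0 0.0 28.0
      vertex 6.0 0.0 28.0
      vertex 6.0 26.0 28.0
    endloop
  endfacet
  facet normal 0.0000 0.0000 1.0000
    outer loop
      vertex 0.0 0.0 28.0
      vertex 6.0 26.0 28.0
      vertex 0.0 26.0 28.0
    endloop
  endfacet
  facet normal 0.0000 -1.0000 0.0000
    outer loop
      vertex 0.0 0.0 0.0
      vertex 6.0 0.0 0.0
      vertex 6.0 0.0 28.0
    endloop
  endfacet
  facet normal 0.0000 -1.0000 0.0000
    outer loop
      vertex 0.0 0.0 0.0
      vertex 6.0 0.0 28.0
      vertex 0.0 0.0 28.0
    endloop
  endfacet
  facet normal 0.0000 1.0000 0.0000
    outer loop
      vertex 6.0 26.0 28.0
      vertex 6.0 26.0 0.0
      vertex 0.0 26.0 0.0
    endloop
  endfacet
  facet normal 0.0000 1.0000 0.0000
    outer loop
      vertex 0.0 26.0 28.0
      vertex 6.0 26.0 28.0
      vertex 0.0 26.0 0.0
    endloop
  endfacet
  facet normal -1.0000 0.0000 0.0000
    outer loop
      vertex 0.0 26.0 28.0
      vertex 0.0 26.0 0.0
      vertex 0.0 0.0 0.0
    endloop
  endfacet
  facet normal -1.0000 0.0000 0.0000
    outer loop
      vertex 0.0 0.0 28.0
      vertex 0.0 26.0 28.0
      vertex 0.0 0.0 0.0
    endloop
  endfacet
  facet normal 1.0000 0.0000 0.0000
    outer loop
      vertex 6.0 0.0 0.0
      vertex 6.0 26.0 0.0
      vertex 6.0 26.0 28.0
    endloop
  endfacet
  facet normal 1.0000 0.0000 0.0000
    outer loop
      vertex 6.0 0.0 0.0
      vertex 6.0 26.0 28.0
      vertex 6.0 0.0 28.0
    endloop
  endfacet
endsolid part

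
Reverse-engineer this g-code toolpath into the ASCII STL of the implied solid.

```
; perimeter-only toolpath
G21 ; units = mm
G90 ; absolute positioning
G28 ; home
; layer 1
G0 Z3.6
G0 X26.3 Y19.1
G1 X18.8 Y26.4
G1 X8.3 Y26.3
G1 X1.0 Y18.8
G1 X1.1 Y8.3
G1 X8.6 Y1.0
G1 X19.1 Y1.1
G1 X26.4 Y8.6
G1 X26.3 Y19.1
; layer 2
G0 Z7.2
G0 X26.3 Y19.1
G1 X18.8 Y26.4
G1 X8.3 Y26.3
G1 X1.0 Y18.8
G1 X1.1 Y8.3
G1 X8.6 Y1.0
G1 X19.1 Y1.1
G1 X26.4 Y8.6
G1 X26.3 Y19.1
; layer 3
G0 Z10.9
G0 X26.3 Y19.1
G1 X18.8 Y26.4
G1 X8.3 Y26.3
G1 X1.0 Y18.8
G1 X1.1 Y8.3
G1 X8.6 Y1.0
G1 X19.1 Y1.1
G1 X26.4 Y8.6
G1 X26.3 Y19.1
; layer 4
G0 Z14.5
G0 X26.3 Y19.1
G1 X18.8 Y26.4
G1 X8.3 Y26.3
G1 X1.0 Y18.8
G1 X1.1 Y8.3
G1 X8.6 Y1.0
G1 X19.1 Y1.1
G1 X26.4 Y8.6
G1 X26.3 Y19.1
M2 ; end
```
solid part
  facet normal 0.0000 0.0000 -1.0000
    outer loop
      vertex 8.3 26.3 0.0
      vertex 18.8 26.4 0.0
      vertex 26.3 19.1 0.0
    endloop
  endfacet
  facet normal 0.0000 0.0000 -1.0000
    outer loop
      vertex 1.0 18.8 0.0
      vertex 8.3 26.3 0.0
      vertex 26.3 19.1 0.0
    endloop
  endfacet
  facet normal 0.0000 0.0000 -1.0000
    outer loop
      vertex 1.1 8.3 0.0
      vertex 1.0 18.8 0.0
      vertex 26.3 19.1 0.0
    endloop
  endfacet
  facet normal 0.0000 0.0000 -1.0000
    outer loop
      vertex 8.6 1.0 0.0
      vertex 1.1 8.3 0.0
      vertex 26.3 19.1 0.0
    endloop
  endfacet
  facet normal 0.0000 0.0000 -1.0000
    outer loop
      vertex 19.1 1.1 0.0
      vertex 8.6 1.0 0.0
      vertex 26.3 19.1 0.0
    endloop
  endfacet
  facet normal 0.0000 0.0000 -1.0000
    outer loop
      vertex 26.4 8.6 0.0
      vertex 19.1 1.1 0.0
      vertex 26.3 19.1 0.0
    endloop
  endfacet
  facet normal 0.0000 0.0000 1.0000
    outer loop
      vertex 26.3 19.1 14.5
      vertex 18.8 26.4 14.5
      vertex 8.3 26.3 14.5
    endloop
  endfacet
  facet normal 0.0000 0.0000 1.0000
    outer loop
      vertex 26.3 19.1 14.5
      vertex 8.3 26.3 14.5
      vertex 1.0 18.8 14.5
    endloop
  endfacet
  facet normal 0.0000 0.0000 1.0000
    outer loop
      vertex 26.3 19.1 14.5
      vertex 1.0 18.8 14.5
      vertex 1.1 8.3 14.5
    endloop
  endfacet
  facet normal 0.0000 0.0000 1.0000
    outer loop
      vertex 26.3 19.1 14.5
      vertex 1.1 8.3 14.5
      vertex 8.6 1.0 14.5
    endloop
  endfacet
  facet normal 0.0000 0.0000 1.0000
    outer loop
      vertex 26.3 19.1 14.5
      vertex 8.6 1.0 14.5
      vertex 19.1 1.1 14.5
    endloop
  endfacet
  facet normal 0.0000 0.0000 1.0000
    outer loop
      vertex 26.3 19.1 14.5
      vertex 19.1 1.1 14.5
      vertex 26.4 8.6 14.5
    endloop
  endfacet
  facet normal 0.6975 0.7166 0.0000
    outer loop
      vertex 26.3 19.1 0.0
      vertex 18.8 26.4 0.0
      vertex 18.8 26.4 14.5
    endloop
  endfacet
  facet normal 0.6975 0.7166 0.0000
    outer loop
      vertex 26.3 19.1 0.0
      vertex 18.8 26.4 14.5
      vertex 26.3 19.1 14.5
    endloop
  endfacet
  facet normal -0.0095 1.0000 0.0000
    outer loop
      vertex 18.8 26.4 0.0
      vertex 8.3 26.3 0.0
      vertex 8.3 26.3 14.5
    endloop
  endfacet
  facet normal -0.0095 1.0000 0.0000
    outer loop
      vertex 18.8 26.4 0.0
      vertex 8.3 26.3 14.5
      vertex 18.8 26.4 14.5
    endloop
  endfacet
  facet normal -0.7166 0.6975 0.0000
    outer loop
      vertex 8.3 26.3 0.0
      vertex 1.0 18.8 0.0
      vertex 1.0 18.8 14.5
    endloop
  endfacet
  facet normal -0.7166 0.6975 0.0000
    outer loop
      vertex 8.3 26.3 0.0
      vertex 1.0 18.8 14.5
      vertex 8.3 26.3 14.5
    endloop
  endfacet
  facet normal -1.0000 -0.0095 0.0000
    outer loop
      vertex 1.0 18.8 0.0
      vertex 1.1 8.3 0.0
      vertex 1.1 8.3 14.5
    endloop
  endfacet
  facet normal -1.0000 -0.0095 0.0000
    outer loop
      vertex 1.0 18.8 0.0
      vertex 1.1 8.3 14.5
      vertex 1.0 18.8 14.5
    endloop
  endfacet
  facet normal -0.6975 -0.7166 0.0000
    outer loop
      vertex 1.1 8.3 0.0
      vertex 8.6 1.0 0.0
      vertex 8.6 1.0 14.5
    endloop
  endfacet
  facet normal -0.6975 -0.7166 0.0000
    outer loop
      vertex 1.1 8.3 0.0
      vertex 8.6 1.0 14.5
      vertex 1.1 8.3 14.5
    endloop
  endfacet
  facet normal 0.0095 -1.0000 0.0000
    outer loop
      vertex 8.6 1.0 0.0
      vertex 19.1 1.1 0.0
      vertex 19.1 1.1 14.5
    endloop
  endfacet
  facet normal 0.0095 -1.0000 0.0000
    outer loop
      vertex 8.6 1.0 0.0
      vertex 19.1 1.1 14.5
      vertex 8.6 1.0 14.5
    endloop
  endfacet
  facet normal 0.7166 -0.6975 0.0000
    outer loop
      vertex 19.1 1.1 0.0
      vertex 26.4 8.6 0.0
      vertex 26.4 8.6 14.5
    endloop
  endfacet
  facet normal 0.7166 -0.6975 0.0000
    outer loop
      vertex 19.1 1.1 0.0
      vertex 26.4 8.6 14.5
      vertex 19.1 1.1 14.5
    endloop
  endfacet
  facet normal 1.0000 0.0095 0.0000
    outer loop
      vertex 26.4 8.6 0.0
      vertex 26.3 19.1 0.0
      vertex 26.3 19.1 14.5
    endloop
  endfacet
  facet normal 1.0000 0.0095 0.0000
    outer loop
      vertex 26.4 8.6 0.0
      vertex 26.3 19.1 14.5
      vertex 26.4 8.6 14.5
    endloop
  endfacet
endsolid part

The G0 Z moves step by Δz≈3.6 mm. Every layer's G1 loop is the same polygon, so the solid is a straight extrusion of it from z=0 to z≈14.5. Closing with flat bottom and top caps and triangulating gives 28 facets — a regular 8-sided prism (a cylinder approximated with 8 flat sides), circumscribed radius ≈ 13.7 mm, height ≈ 14.5 mm.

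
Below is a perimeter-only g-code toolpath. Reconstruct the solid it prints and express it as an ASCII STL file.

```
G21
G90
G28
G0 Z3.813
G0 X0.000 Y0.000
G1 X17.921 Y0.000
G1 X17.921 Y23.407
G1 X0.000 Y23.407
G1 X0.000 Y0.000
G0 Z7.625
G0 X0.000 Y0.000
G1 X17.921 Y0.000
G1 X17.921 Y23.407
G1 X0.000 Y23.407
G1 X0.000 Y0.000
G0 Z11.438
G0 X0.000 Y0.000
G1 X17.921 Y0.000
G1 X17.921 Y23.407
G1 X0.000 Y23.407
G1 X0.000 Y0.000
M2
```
solid part
  facet normal 0.0000 0.0000 -1.0000
    outer loop
      vertex 17.921 23.407 0.000
      vertex 17.921 0.000 0.000
      vertex 0.000 0.000 0.000
    endloop
  endfacet
  facet normal 0.0000 0.0000 -1.0000
    outer loop
      vertex 0.000 23.407 0.000
      vertex 17.921 23.407 0.000
      vertex 0.000 0.000 0.000
    endloop
  endfacet
  facet normal 0.0000 0.0000 1.0000
    outer loop
      vertex 0.000 0.000 11.438
      vertex 17.921 0.000 11.438
      vertex 17.921 23.407 11.438
    endloop
  endfacet
  facet normal 0.0000 0.0000 1.0000
    outer loop
      vertex 0.000 0.000 11.438
      vertex 17.921 23.407 11.438
      vertex 0.000 23.407 11.438
    endloop
  endfacet
  facet normal 0.0000 -1.0000 0.0000
    outer loop
      vertex 0.000 0.000 0.000
      vertex 17.921 0.000 0.000
      vertex 17.921 0.000 11.438
    endloop
  endfacet
  facet normal 0.0000 -1.0000 0.0000
    outer loop
      vertex 0.000 0.000 0.000
      vertex 17.921 0.000 11.438
      vertex 0.000 0.000 11.438
    endloop
  endfacet
  facet normal 0.0000 1.0000 0.0000
    outer loop
      vertex 17.921 23.407 11.438
      vertex 17.921 23.407 0.000
      vertex 0.000 23.407 0.000
    endloop
  endfacet
  facet normal 0.0000 1.0000 0.0000
    outer loop
      vertex 0.000 23.407 11.438
      vertex 17.921 23.407 11.438
      vertex 0.000 23.407 0.000
    endloop
  endfacet
  facet normal -1.0000 0.0000 0.0000
    outer loop
      vertex 0.000 23.407 11.438
      vertex 0.000 23.407 0.000
      vertex 0.000 0.000 0.000
    endloop
  endfacet
  facet normal -1.0000 0.0000 0.0000
    outer loop
      vertex 0.000 0.000 11.438
      vertex 0.000 23.407 11.438
      vertex 0.000 0.000 0.000
    endloop
  endfacet
  facet normal 1.0000 0.0000 0.0000
    outer loop
      vertex 17.921 0.000 0.000
      vertex 17.921 23.407 0.000
      vertex 17.921 23.407 11.438
    endloop
  endfacet
  facet normal 1.0000 0.0000 0.0000
    outer loop
      vertex 17.921 0.000 0.000
      vertex 17.921 23.407 11.438
      vertex 17.921 0.000 11.438
    endloop
  endfacet
endsolid part

The G0 Z moves step by Δz≈3.813 mm. Every layer's G1 loop is the same polygon, so the solid is a straight extrusion of it from z=0 to z≈11.4. Closing with flat bottom and top caps and triangulating gives 12 facets — a rectangular box, roughly 17.9 × 23.4 mm footprint and 11.4 mm tall.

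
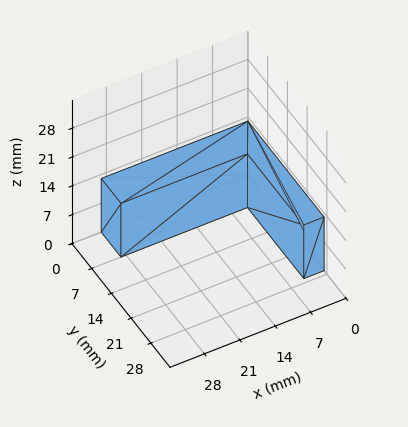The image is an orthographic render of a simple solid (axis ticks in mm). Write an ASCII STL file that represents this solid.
Reading the render: the shape is an L-shaped prism: outer 29 × 27 mm, arm thicknesses ≈ 7 mm (horizontal) and 4 mm (vertical), extruded 13 mm in z (dimensions read to the nearest mm from the axis ticks). For the STL, each face is triangulated and given an outward normal.

solid part
  facet normal 0.0000 0.0000 -1.0000
    outer loop
      vertex 29.00 7.00 0.00
      vertex 29.00 0.00 0.00
      vertex 0.00 0.00 0.00
    endloop
  endfacet
  facet normal 0.0000 0.0000 -1.0000
    outer loop
      vertex 4.00 7.00 0.00
      vertex 29.00 7.00 0.00
      vertex 0.00 0.00 0.00
    endloop
  endfacet
  facet normal 0.0000 0.0000 -1.0000
    outer loop
      vertex 4.00 27.00 0.00
      vertex 4.00 7.00 0.00
      vertex 0.00 0.00 0.00
    endloop
  endfacet
  facet normal 0.0000 0.0000 -1.0000
    outer loop
      vertex 0.00 27.00 0.00
      vertex 4.00 27.00 0.00
      vertex 0.00 0.00 0.00
    endloop
  endfacet
  facet normal 0.0000 0.0000 1.0000
    outer loop
      vertex 0.00 0.00 13.00
      vertex 29.00 0.00 13.00
      vertex 29.00 7.00 13.00
    endloop
  endfacet
  facet normal 0.0000 0.0000 1.0000
    outer loop
      vertex 0.00 0.00 13.00
      vertex 29.00 7.00 13.00
      vertex 4.00 7.00 13.00
    endloop
  endfacet
  facet normal 0.0000 0.0000 1.0000
    outer loop
      vertex 0.00 0.00 13.00
      vertex 4.00 7.00 13.00
      vertex 4.00 27.00 13.00
    endloop
  endfacet
  facet normal 0.0000 0.0000 1.0000
    outer loop
      vertex 0.00 0.00 13.00
      vertex 4.00 27.00 13.00
      vertex 0.00 27.00 13.00
    endloop
  endfacet
  facet normal 0.0000 -1.0000 0.0000
    outer loop
      vertex 0.00 0.00 0.00
      vertex 29.00 0.00 0.00
      vertex 29.00 0.00 13.00
    endloop
  endfacet
  facet normal 0.0000 -1.0000 0.0000
    outer loop
      vertex 0.00 0.00 0.00
      vertex 29.00 0.00 13.00
      vertex 0.00 0.00 13.00
    endloop
  endfacet
  facet normal 1.0000 0.0000 0.0000
    outer loop
      vertex 29.00 0.00 0.00
      vertex 29.00 7.00 0.00
      vertex 29.00 7.00 13.00
    endloop
  endfacet
  facet normal 1.0000 0.0000 0.0000
    outer loop
      vertex 29.00 0.00 0.00
      vertex 29.00 7.00 13.00
      vertex 29.00 0.00 13.00
    endloop
  endfacet
  facet normal 0.0000 1.0000 0.0000
    outer loop
      vertex 29.00 7.00 0.00
      vertex 4.00 7.00 0.00
      vertex 4.00 7.00 13.00
    endloop
  endfacet
  facet normal 0.0000 1.0000 0.0000
    outer loop
      vertex 29.00 7.00 0.00
      vertex 4.00 7.00 13.00
      vertex 29.00 7.00 13.00
    endloop
  endfacet
  facet normal 1.0000 0.0000 0.0000
    outer loop
      vertex 4.00 7.00 0.00
      vertex 4.00 27.00 0.00
      vertex 4.00 27.00 13.00
    endloop
  endfacet
  facet normal 1.0000 0.0000 0.0000
    outer loop
      vertex 4.00 7.00 0.00
      vertex 4.00 27.00 13.00
      vertex 4.00 7.00 13.00
    endloop
  endfacet
  facet normal 0.0000 1.0000 0.0000
    outer loop
      vertex 4.00 27.00 0.00
      vertex 0.00 27.00 0.00
      vertex 0.00 27.00 13.00
    endloop
  endfacet
  facet normal 0.0000 1.0000 0.0000
    outer loop
      vertex 4.00 27.00 0.00
      vertex 0.00 27.00 13.00
      vertex 4.00 27.00 13.00
    endloop
  endfacet
  facet normal -1.0000 0.0000 0.0000
    outer loop
      vertex 0.00 27.00 0.00
      vertex 0.00 0.00 0.00
      vertex 0.00 0.00 13.00
    endloop
  endfacet
  facet normal -1.0000 0.0000 0.0000
    outer loop
      vertex 0.00 27.00 0.00
      vertex 0.00 0.00 13.00
      vertex 0.00 27.00 13.00
    endloop
  endfacet
endsolid part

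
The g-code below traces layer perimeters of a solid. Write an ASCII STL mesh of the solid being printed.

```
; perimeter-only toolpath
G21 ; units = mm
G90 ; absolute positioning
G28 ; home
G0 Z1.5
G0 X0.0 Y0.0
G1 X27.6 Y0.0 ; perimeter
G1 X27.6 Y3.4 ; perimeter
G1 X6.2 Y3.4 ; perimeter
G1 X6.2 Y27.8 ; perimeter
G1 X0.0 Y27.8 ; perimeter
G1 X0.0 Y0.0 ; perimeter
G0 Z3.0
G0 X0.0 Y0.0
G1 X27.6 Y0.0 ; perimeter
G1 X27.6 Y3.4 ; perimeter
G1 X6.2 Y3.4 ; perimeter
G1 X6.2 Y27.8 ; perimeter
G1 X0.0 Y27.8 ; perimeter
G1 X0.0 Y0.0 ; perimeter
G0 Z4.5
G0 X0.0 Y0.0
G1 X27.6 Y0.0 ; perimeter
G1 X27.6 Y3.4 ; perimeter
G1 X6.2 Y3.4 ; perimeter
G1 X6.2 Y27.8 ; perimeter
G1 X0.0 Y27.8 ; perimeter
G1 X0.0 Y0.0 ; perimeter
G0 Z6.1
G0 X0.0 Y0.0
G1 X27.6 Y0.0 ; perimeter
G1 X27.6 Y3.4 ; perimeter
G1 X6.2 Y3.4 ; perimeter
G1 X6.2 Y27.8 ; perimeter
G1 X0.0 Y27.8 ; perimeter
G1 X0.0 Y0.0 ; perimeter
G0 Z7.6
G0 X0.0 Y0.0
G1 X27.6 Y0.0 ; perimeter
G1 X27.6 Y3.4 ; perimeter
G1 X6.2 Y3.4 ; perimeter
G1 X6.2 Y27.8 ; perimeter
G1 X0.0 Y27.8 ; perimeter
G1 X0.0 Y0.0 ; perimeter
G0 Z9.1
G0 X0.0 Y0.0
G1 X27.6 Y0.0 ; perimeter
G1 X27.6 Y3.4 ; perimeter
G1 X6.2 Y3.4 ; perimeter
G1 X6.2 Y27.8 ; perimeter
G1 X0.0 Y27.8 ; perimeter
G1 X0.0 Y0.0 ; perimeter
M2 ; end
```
solid part
  facet normal 0.0000 0.0000 -1.0000
    outer loop
      vertex 27.6 3.4 0.0
      vertex 27.6 0.0 0.0
      vertex 0.0 0.0 0.0
    endloop
  endfacet
  facet normal 0.0000 0.0000 -1.0000
    outer loop
      vertex 6.2 3.4 0.0
      vertex 27.6 3.4 0.0
      vertex 0.0 0.0 0.0
    endloop
  endfacet
  facet normal 0.0000 0.0000 -1.0000
    outer loop
      vertex 6.2 27.8 0.0
      vertex 6.2 3.4 0.0
      vertex 0.0 0.0 0.0
    endloop
  endfacet
  facet normal 0.0000 0.0000 -1.0000
    outer loop
      vertex 0.0 27.8 0.0
      vertex 6.2 27.8 0.0
      vertex 0.0 0.0 0.0
    endloop
  endfacet
  facet normal 0.0000 0.0000 1.0000
    outer loop
      vertex 0.0 0.0 9.1
      vertex 27.6 0.0 9.1
      vertex 27.6 3.4 9.1
    endloop
  endfacet
  facet normal 0.0000 0.0000 1.0000
    outer loop
      vertex 0.0 0.0 9.1
      vertex 27.6 3.4 9.1
      vertex 6.2 3.4 9.1
    endloop
  endfacet
  facet normal 0.0000 0.0000 1.0000
    outer loop
      vertex 0.0 0.0 9.1
      vertex 6.2 3.4 9.1
      vertex 6.2 27.8 9.1
    endloop
  endfacet
  facet normal 0.0000 0.0000 1.0000
    outer loop
      vertex 0.0 0.0 9.1
      vertex 6.2 27.8 9.1
      vertex 0.0 27.8 9.1
    endloop
  endfacet
  facet normal 0.0000 -1.0000 0.0000
    outer loop
      vertex 0.0 0.0 0.0
      vertex 27.6 0.0 0.0
      vertex 27.6 0.0 9.1
    endloop
  endfacet
  facet normal 0.0000 -1.0000 0.0000
    outer loop
      vertex 0.0 0.0 0.0
      vertex 27.6 0.0 9.1
      vertex 0.0 0.0 9.1
    endloop
  endfacet
  facet normal 1.0000 0.0000 0.0000
    outer loop
      vertex 27.6 0.0 0.0
      vertex 27.6 3.4 0.0
      vertex 27.6 3.4 9.1
    endloop
  endfacet
  facet normal 1.0000 0.0000 0.0000
    outer loop
      vertex 27.6 0.0 0.0
      vertex 27.6 3.4 9.1
      vertex 27.6 0.0 9.1
    endloop
  endfacet
  facet normal 0.0000 1.0000 0.0000
    outer loop
      vertex 27.6 3.4 0.0
      vertex 6.2 3.4 0.0
      vertex 6.2 3.4 9.1
    endloop
  endfacet
  facet normal 0.0000 1.0000 0.0000
    outer loop
      vertex 27.6 3.4 0.0
      vertex 6.2 3.4 9.1
      vertex 27.6 3.4 9.1
    endloop
  endfacet
  facet normal 1.0000 0.0000 0.0000
    outer loop
      vertex 6.2 3.4 0.0
      vertex 6.2 27.8 0.0
      vertex 6.2 27.8 9.1
    endloop
  endfacet
  facet normal 1.0000 0.0000 0.0000
    outer loop
      vertex 6.2 3.4 0.0
      vertex 6.2 27.8 9.1
      vertex 6.2 3.4 9.1
    endloop
  endfacet
  facet normal 0.0000 1.0000 0.0000
    outer loop
      vertex 6.2 27.8 0.0
      vertex 0.0 27.8 0.0
      vertex 0.0 27.8 9.1
    endloop
  endfacet
  facet normal 0.0000 1.0000 0.0000
    outer loop
      vertex 6.2 27.8 0.0
      vertex 0.0 27.8 9.1
      vertex 6.2 27.8 9.1
    endloop
  endfacet
  facet normal -1.0000 0.0000 0.0000
    outer loop
      vertex 0.0 27.8 0.0
      vertex 0.0 0.0 0.0
      vertex 0.0 0.0 9.1
    endloop
  endfacet
  facet normal -1.0000 0.0000 0.0000
    outer loop
      vertex 0.0 27.8 0.0
      vertex 0.0 0.0 9.1
      vertex 0.0 27.8 9.1
    endloop
  endfacet
endsolid part

The G0 Z moves step by Δz≈1.5 mm. Every layer's G1 loop is the same polygon, so the solid is a straight extrusion of it from z=0 to z≈9.1. Closing with flat bottom and top caps and triangulating gives 20 facets — an L-shaped prism: outer 27.6 × 27.8 mm, arm thicknesses ≈ 3.4 mm (horizontal) and 6.2 mm (vertical), extruded 9.1 mm in z.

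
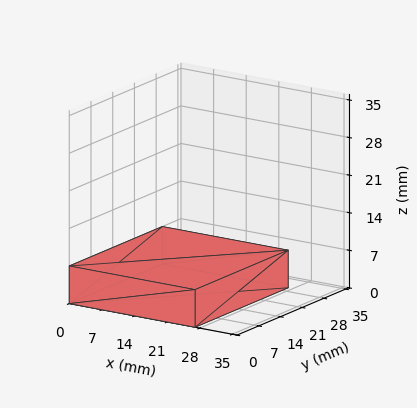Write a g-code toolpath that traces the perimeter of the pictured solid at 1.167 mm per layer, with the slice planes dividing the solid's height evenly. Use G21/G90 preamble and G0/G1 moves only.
Reading the render: the shape is a rectangular box, roughly 27 × 30 mm footprint and 7 mm tall (dimensions read to the nearest mm from the axis ticks). For the g-code, the solid's height is divided into equal slices at the stated Δz and each level perimeter traced with G1 moves after a G0 lift.

; perimeter-only toolpath
G21 ; units = mm
G90 ; absolute positioning
G28 ; home
; layer 1
G0 Z1.167
G0 X0.000 Y0.000
G1 X27.000 Y0.000
G1 X27.000 Y30.000
G1 X0.000 Y30.000
G1 X0.000 Y0.000
; layer 2
G0 Z2.333
G0 X0.000 Y0.000
G1 X27.000 Y0.000
G1 X27.000 Y30.000
G1 X0.000 Y30.000
G1 X0.000 Y0.000
; layer 3
G0 Z3.500
G0 X0.000 Y0.000
G1 X27.000 Y0.000
G1 X27.000 Y30.000
G1 X0.000 Y30.000
G1 X0.000 Y0.000
; layer 4
G0 Z4.667
G0 X0.000 Y0.000
G1 X27.000 Y0.000
G1 X27.000 Y30.000
G1 X0.000 Y30.000
G1 X0.000 Y0.000
; layer 5
G0 Z5.833
G0 X0.000 Y0.000
G1 X27.000 Y0.000
G1 X27.000 Y30.000
G1 X0.000 Y30.000
G1 X0.000 Y0.000
; layer 6
G0 Z7.000
G0 X0.000 Y0.000
G1 X27.000 Y0.000
G1 X27.000 Y30.000
G1 X0.000 Y30.000
G1 X0.000 Y0.000
M2 ; end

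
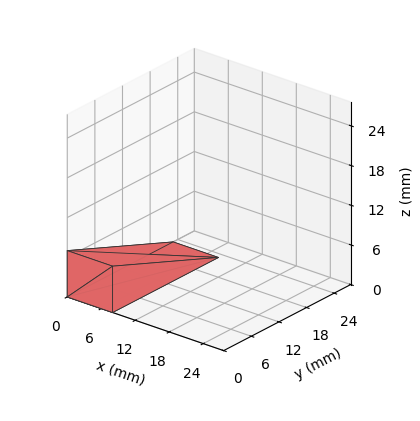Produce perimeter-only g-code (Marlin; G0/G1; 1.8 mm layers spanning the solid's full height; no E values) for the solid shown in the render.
Reading the render: the shape is a wedge (ramp): 8 × 23 mm base, rising to 7 mm along the y=0 edge and sloping linearly to z=0 at y=23 (dimensions read to the nearest mm from the axis ticks). For the g-code, the solid's height is divided into equal slices at the stated Δz and each level perimeter traced with G1 moves after a G0 lift.

; perimeter-only toolpath
G21 ; units = mm
G90 ; absolute positioning
G28 ; home
; layer 1
G0 Z1.8
G0 X0.0 Y0.0
G1 X8.0 Y0.0
G1 X8.0 Y17.2
G1 X0.0 Y17.2
G1 X0.0 Y0.0
; layer 2
G0 Z3.5
G0 X0.0 Y0.0
G1 X8.0 Y0.0
G1 X8.0 Y11.5
G1 X0.0 Y11.5
G1 X0.0 Y0.0
; layer 3
G0 Z5.2
G0 X0.0 Y0.0
G1 X8.0 Y0.0
G1 X8.0 Y5.8
G1 X0.0 Y5.8
G1 X0.0 Y0.0
M2 ; end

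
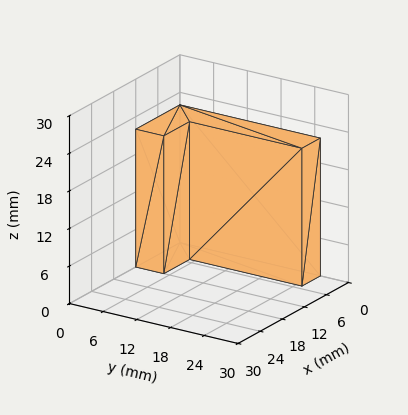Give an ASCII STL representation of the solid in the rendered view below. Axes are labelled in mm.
Reading the render: the shape is an L-shaped prism: outer 12 × 25 mm, arm thicknesses ≈ 5 mm (horizontal) and 5 mm (vertical), extruded 22 mm in z (dimensions read to the nearest mm from the axis ticks). For the STL, each face is triangulated and given an outward normal.

solid part
  facet normal 0.0000 0.0000 -1.0000
    outer loop
      vertex 12.00 5.00 0.00
      vertex 12.00 0.00 0.00
      vertex 0.00 0.00 0.00
    endloop
  endfacet
  facet normal 0.0000 0.0000 -1.0000
    outer loop
      vertex 5.00 5.00 0.00
      vertex 12.00 5.00 0.00
      vertex 0.00 0.00 0.00
    endloop
  endfacet
  facet normal 0.0000 0.0000 -1.0000
    outer loop
      vertex 5.00 25.00 0.00
      vertex 5.00 5.00 0.00
      vertex 0.00 0.00 0.00
    endloop
  endfacet
  facet normal 0.0000 0.0000 -1.0000
    outer loop
      vertex 0.00 25.00 0.00
      vertex 5.00 25.00 0.00
      vertex 0.00 0.00 0.00
    endloop
  endfacet
  facet normal 0.0000 0.0000 1.0000
    outer loop
      vertex 0.00 0.00 22.00
      vertex 12.00 0.00 22.00
      vertex 12.00 5.00 22.00
    endloop
  endfacet
  facet normal 0.0000 0.0000 1.0000
    outer loop
      vertex 0.00 0.00 22.00
      vertex 12.00 5.00 22.00
      vertex 5.00 5.00 22.00
    endloop
  endfacet
  facet normal 0.0000 0.0000 1.0000
    outer loop
      vertex 0.00 0.00 22.00
      vertex 5.00 5.00 22.00
      vertex 5.00 25.00 22.00
    endloop
  endfacet
  facet normal 0.0000 0.0000 1.0000
    outer loop
      vertex 0.00 0.00 22.00
      vertex 5.00 25.00 22.00
      vertex 0.00 25.00 22.00
    endloop
  endfacet
  facet normal 0.0000 -1.0000 0.0000
    outer loop
      vertex 0.00 0.00 0.00
      vertex 12.00 0.00 0.00
      vertex 12.00 0.00 22.00
    endloop
  endfacet
  facet normal 0.0000 -1.0000 0.0000
    outer loop
      vertex 0.00 0.00 0.00
      vertex 12.00 0.00 22.00
      vertex 0.00 0.00 22.00
    endloop
  endfacet
  facet normal 1.0000 0.0000 0.0000
    outer loop
      vertex 12.00 0.00 0.00
      vertex 12.00 5.00 0.00
      vertex 12.00 5.00 22.00
    endloop
  endfacet
  facet normal 1.0000 0.0000 0.0000
    outer loop
      vertex 12.00 0.00 0.00
      vertex 12.00 5.00 22.00
      vertex 12.00 0.00 22.00
    endloop
  endfacet
  facet normal 0.0000 1.0000 0.0000
    outer loop
      vertex 12.00 5.00 0.00
      vertex 5.00 5.00 0.00
      vertex 5.00 5.00 22.00
    endloop
  endfacet
  facet normal 0.0000 1.0000 0.0000
    outer loop
      vertex 12.00 5.00 0.00
      vertex 5.00 5.00 22.00
      vertex 12.00 5.00 22.00
    endloop
  endfacet
  facet normal 1.0000 0.0000 0.0000
    outer loop
      vertex 5.00 5.00 0.00
      vertex 5.00 25.00 0.00
      vertex 5.00 25.00 22.00
    endloop
  endfacet
  facet normal 1.0000 0.0000 0.0000
    outer loop
      vertex 5.00 5.00 0.00
      vertex 5.00 25.00 22.00
      vertex 5.00 5.00 22.00
    endloop
  endfacet
  facet normal 0.0000 1.0000 0.0000
    outer loop
      vertex 5.00 25.00 0.00
      vertex 0.00 25.00 0.00
      vertex 0.00 25.00 22.00
    endloop
  endfacet
  facet normal 0.0000 1.0000 0.0000
    outer loop
      vertex 5.00 25.00 0.00
      vertex 0.00 25.00 22.00
      vertex 5.00 25.00 22.00
    endloop
  endfacet
  facet normal -1.0000 0.0000 0.0000
    outer loop
      vertex 0.00 25.00 0.00
      vertex 0.00 0.00 0.00
      vertex 0.00 0.00 22.00
    endloop
  endfacet
  facet normal -1.0000 0.0000 0.0000
    outer loop
      vertex 0.00 25.00 0.00
      vertex 0.00 0.00 22.00
      vertex 0.00 25.00 22.00
    endloop
  endfacet
endsolid part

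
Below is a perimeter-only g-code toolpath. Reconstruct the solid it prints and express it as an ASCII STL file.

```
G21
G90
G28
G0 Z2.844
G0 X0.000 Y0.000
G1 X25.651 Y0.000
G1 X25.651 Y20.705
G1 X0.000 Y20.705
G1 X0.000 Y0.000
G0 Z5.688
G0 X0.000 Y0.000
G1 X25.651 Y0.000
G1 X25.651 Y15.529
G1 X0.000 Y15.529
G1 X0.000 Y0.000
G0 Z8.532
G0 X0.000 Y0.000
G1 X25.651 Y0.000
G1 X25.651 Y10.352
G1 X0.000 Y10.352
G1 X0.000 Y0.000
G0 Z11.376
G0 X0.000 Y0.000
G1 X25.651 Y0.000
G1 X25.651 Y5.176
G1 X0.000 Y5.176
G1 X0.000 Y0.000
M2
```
solid part
  facet normal 0.0000 0.0000 -1.0000
    outer loop
      vertex 25.651 25.881 0.000
      vertex 25.651 0.000 0.000
      vertex 0.000 0.000 0.000
    endloop
  endfacet
  facet normal 0.0000 0.0000 -1.0000
    outer loop
      vertex 0.000 25.881 0.000
      vertex 25.651 25.881 0.000
      vertex 0.000 0.000 0.000
    endloop
  endfacet
  facet normal 0.0000 -1.0000 0.0000
    outer loop
      vertex 0.000 0.000 0.000
      vertex 25.651 0.000 0.000
      vertex 25.651 0.000 14.220
    endloop
  endfacet
  facet normal 0.0000 -1.0000 0.0000
    outer loop
      vertex 0.000 0.000 0.000
      vertex 25.651 0.000 14.220
      vertex 0.000 0.000 14.220
    endloop
  endfacet
  facet normal 0.0000 0.4815 0.8764
    outer loop
      vertex 0.000 0.000 14.220
      vertex 25.651 0.000 14.220
      vertex 25.651 25.881 0.000
    endloop
  endfacet
  facet normal 0.0000 0.4815 0.8764
    outer loop
      vertex 0.000 0.000 14.220
      vertex 25.651 25.881 0.000
      vertex 0.000 25.881 0.000
    endloop
  endfacet
  facet normal -1.0000 0.0000 0.0000
    outer loop
      vertex 0.000 0.000 14.220
      vertex 0.000 25.881 0.000
      vertex 0.000 0.000 0.000
    endloop
  endfacet
  facet normal 1.0000 0.0000 0.0000
    outer loop
      vertex 25.651 0.000 0.000
      vertex 25.651 25.881 0.000
      vertex 25.651 0.000 14.220
    endloop
  endfacet
endsolid part

The G0 Z moves step by Δz≈2.844 mm. The G1 loops shrink linearly with z, so the solid tapers from its base footprint up to z≈14.2. Closing with a flat bottom cap and the tapered top and triangulating gives 8 facets — a wedge (ramp): 25.7 × 25.9 mm base, rising to 14.2 mm along the y=0 edge and sloping linearly to z=0 at y=25.9.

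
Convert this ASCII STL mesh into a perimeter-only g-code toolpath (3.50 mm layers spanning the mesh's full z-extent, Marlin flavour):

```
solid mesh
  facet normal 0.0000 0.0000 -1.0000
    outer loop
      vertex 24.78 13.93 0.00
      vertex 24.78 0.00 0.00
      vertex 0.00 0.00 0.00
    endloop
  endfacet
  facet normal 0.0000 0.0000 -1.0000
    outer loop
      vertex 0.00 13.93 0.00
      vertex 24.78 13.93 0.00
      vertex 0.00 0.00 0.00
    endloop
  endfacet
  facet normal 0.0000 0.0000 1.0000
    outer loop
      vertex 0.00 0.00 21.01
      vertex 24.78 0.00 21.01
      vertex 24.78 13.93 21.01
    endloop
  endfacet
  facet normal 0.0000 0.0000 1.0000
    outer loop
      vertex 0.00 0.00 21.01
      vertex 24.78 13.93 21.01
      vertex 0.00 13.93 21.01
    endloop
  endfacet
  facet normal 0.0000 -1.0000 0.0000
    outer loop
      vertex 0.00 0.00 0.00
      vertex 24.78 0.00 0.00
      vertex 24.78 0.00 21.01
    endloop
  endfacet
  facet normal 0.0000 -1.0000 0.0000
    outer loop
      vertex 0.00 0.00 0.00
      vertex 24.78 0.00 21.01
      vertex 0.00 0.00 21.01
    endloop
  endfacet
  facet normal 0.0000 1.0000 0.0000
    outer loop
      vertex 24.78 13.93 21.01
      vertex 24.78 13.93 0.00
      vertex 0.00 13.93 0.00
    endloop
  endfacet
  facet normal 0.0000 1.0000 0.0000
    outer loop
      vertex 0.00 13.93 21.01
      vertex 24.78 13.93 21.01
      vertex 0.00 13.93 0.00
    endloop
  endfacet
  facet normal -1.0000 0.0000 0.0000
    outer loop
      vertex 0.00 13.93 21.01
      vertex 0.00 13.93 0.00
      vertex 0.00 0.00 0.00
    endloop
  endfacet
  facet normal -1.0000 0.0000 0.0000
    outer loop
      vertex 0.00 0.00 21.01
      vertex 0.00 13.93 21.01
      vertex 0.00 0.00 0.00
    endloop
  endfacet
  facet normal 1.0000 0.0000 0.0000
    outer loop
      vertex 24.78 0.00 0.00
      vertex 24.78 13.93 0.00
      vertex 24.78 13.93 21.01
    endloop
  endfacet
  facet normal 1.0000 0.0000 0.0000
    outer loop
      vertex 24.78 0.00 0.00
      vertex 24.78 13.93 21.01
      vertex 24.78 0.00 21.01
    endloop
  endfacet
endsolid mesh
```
; perimeter-only toolpath
G21 ; units = mm
G90 ; absolute positioning
G28 ; home
; layer 1
G0 Z3.50
G0 X0.00 Y0.00
G1 X24.78 Y0.00
G1 X24.78 Y13.93
G1 X0.00 Y13.93
G1 X0.00 Y0.00
; layer 2
G0 Z7.00
G0 X0.00 Y0.00
G1 X24.78 Y0.00
G1 X24.78 Y13.93
G1 X0.00 Y13.93
G1 X0.00 Y0.00
; layer 3
G0 Z10.51
G0 X0.00 Y0.00
G1 X24.78 Y0.00
G1 X24.78 Y13.93
G1 X0.00 Y13.93
G1 X0.00 Y0.00
; layer 4
G0 Z14.01
G0 X0.00 Y0.00
G1 X24.78 Y0.00
G1 X24.78 Y13.93
G1 X0.00 Y13.93
G1 X0.00 Y0.00
; layer 5
G0 Z17.51
G0 X0.00 Y0.00
G1 X24.78 Y0.00
G1 X24.78 Y13.93
G1 X0.00 Y13.93
G1 X0.00 Y0.00
; layer 6
G0 Z21.01
G0 X0.00 Y0.00
G1 X24.78 Y0.00
G1 X24.78 Y13.93
G1 X0.00 Y13.93
G1 X0.00 Y0.00
M2 ; end

The solid is a rectangular box, roughly 24.8 × 13.9 mm footprint and 21 mm tall. Slicing at Δz = 3.50 mm — 6 equal slices spanning the solid's height, so layer i sits at z = i·h/6 — gives 6 non-empty perimeters. Each is a 4-segment closed polygon; G0 lifts to the layer z and rapids to the start vertex, then G1 traces the edges.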